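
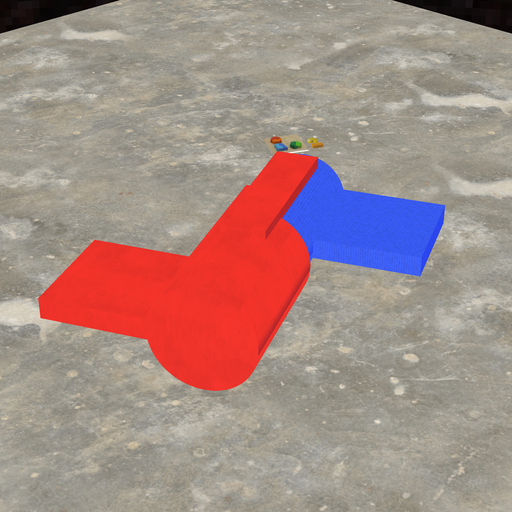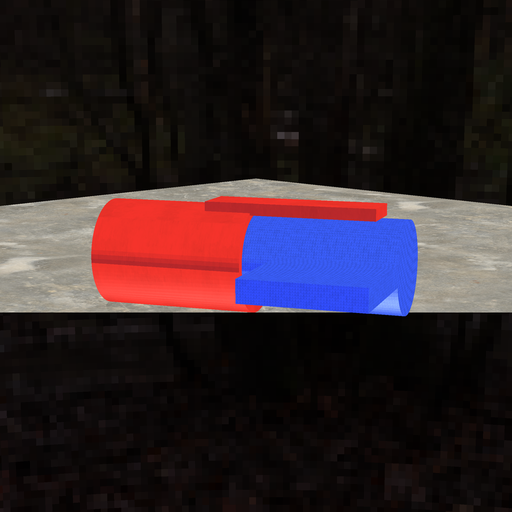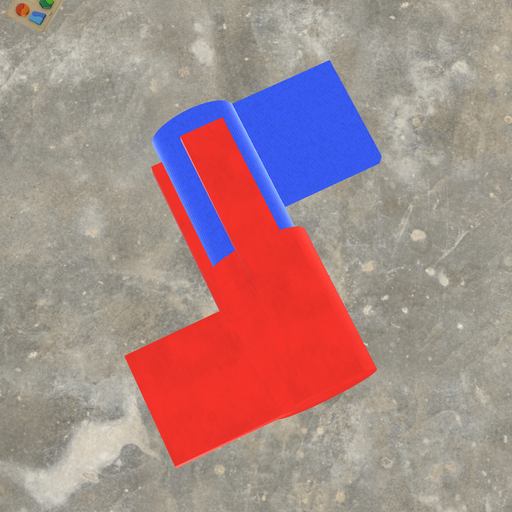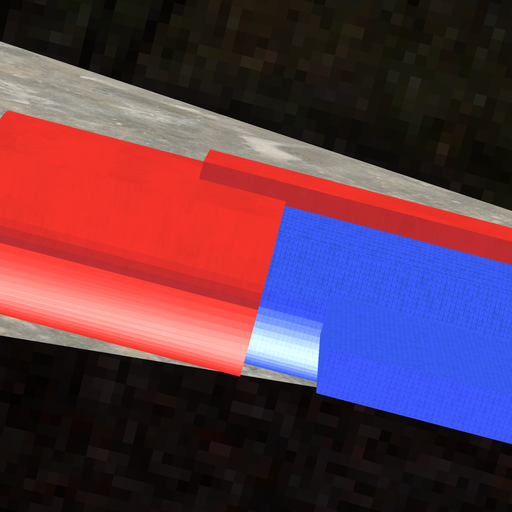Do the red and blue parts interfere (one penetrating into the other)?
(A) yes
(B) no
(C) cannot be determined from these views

(A) yes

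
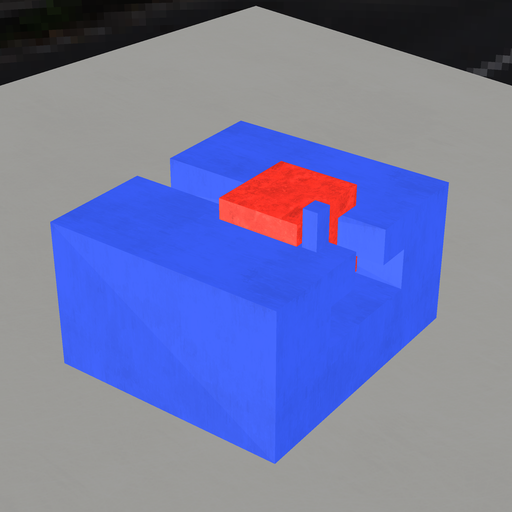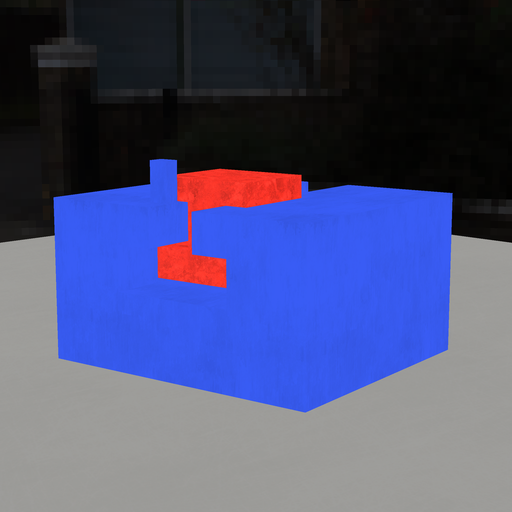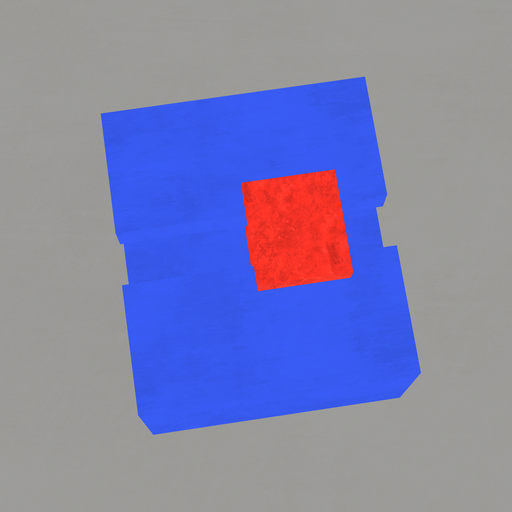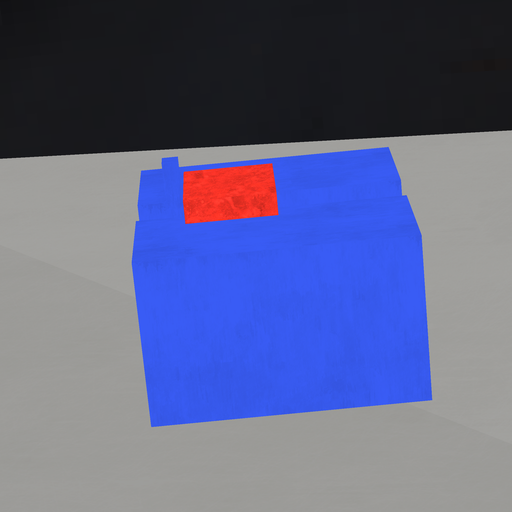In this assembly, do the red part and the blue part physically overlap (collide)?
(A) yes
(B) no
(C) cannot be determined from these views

(B) no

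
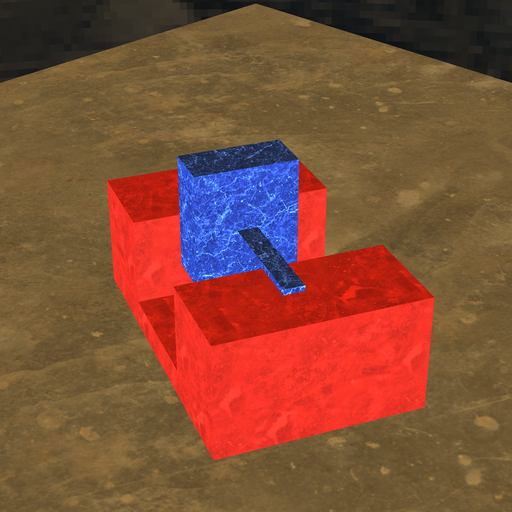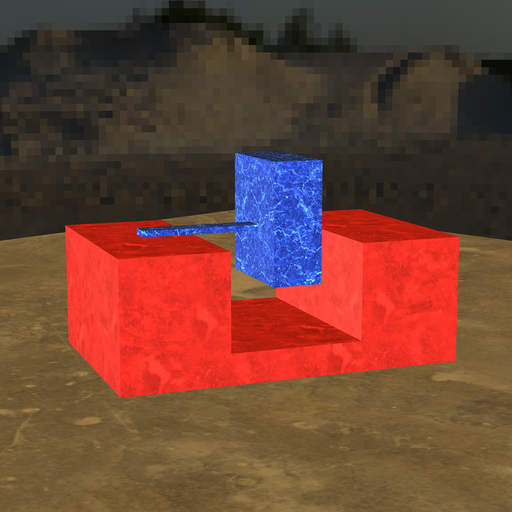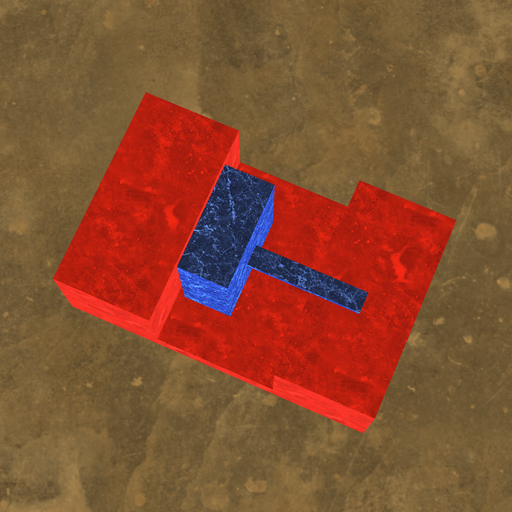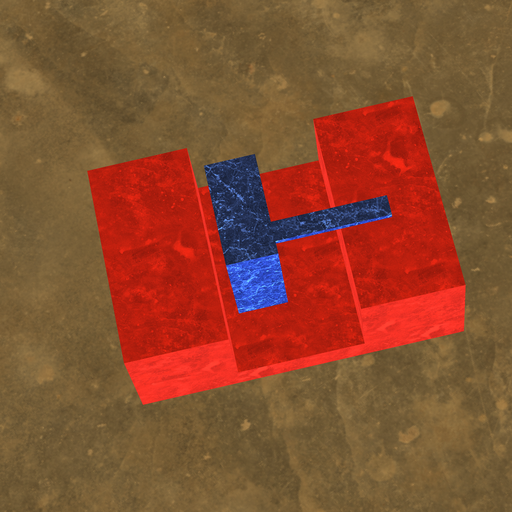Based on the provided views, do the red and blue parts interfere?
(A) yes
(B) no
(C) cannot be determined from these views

(B) no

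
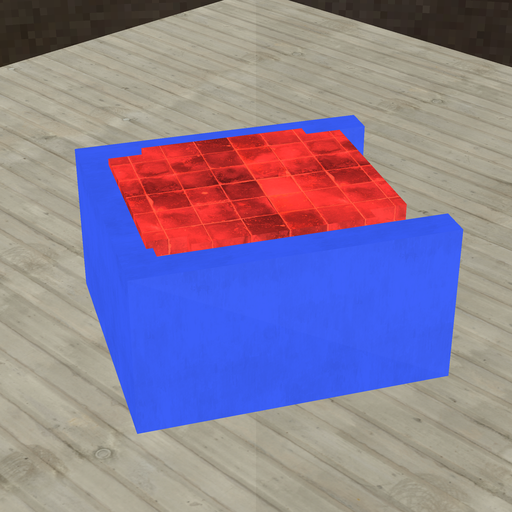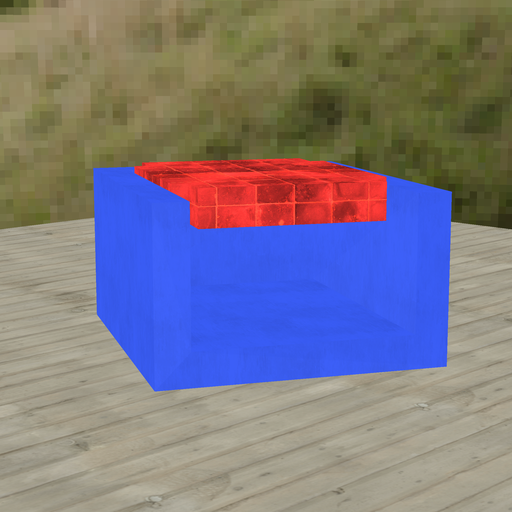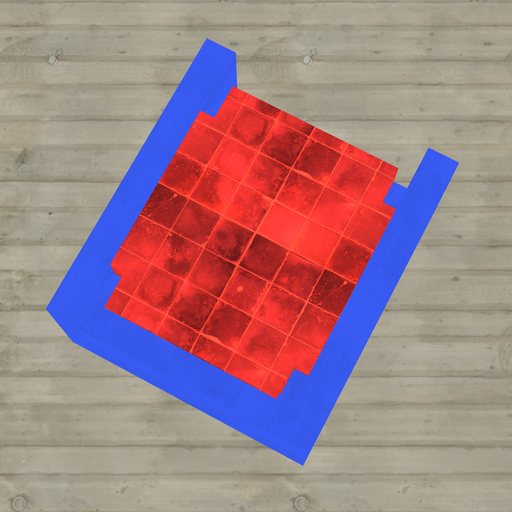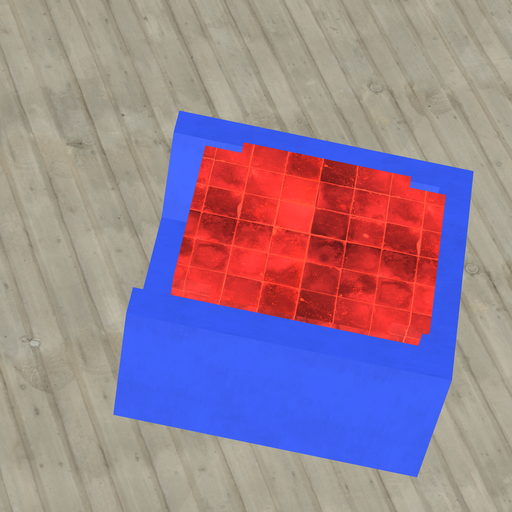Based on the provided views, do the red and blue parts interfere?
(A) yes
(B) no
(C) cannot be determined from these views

(A) yes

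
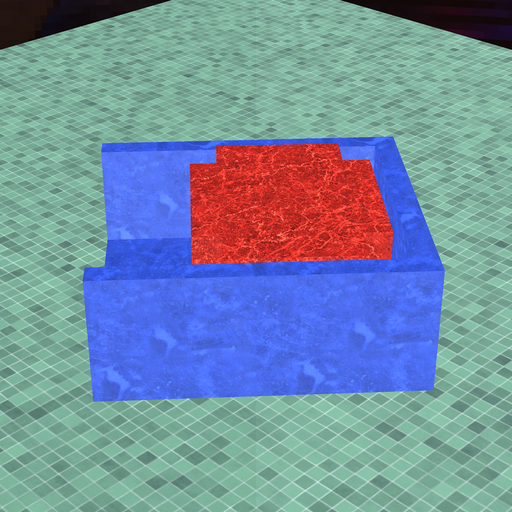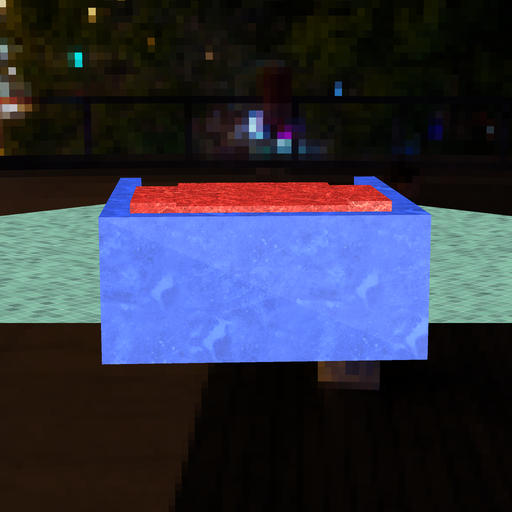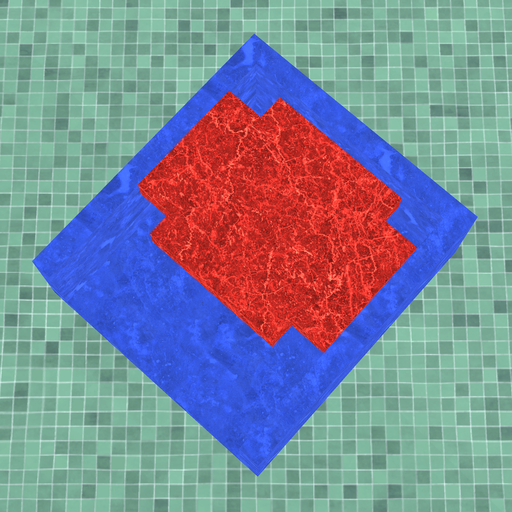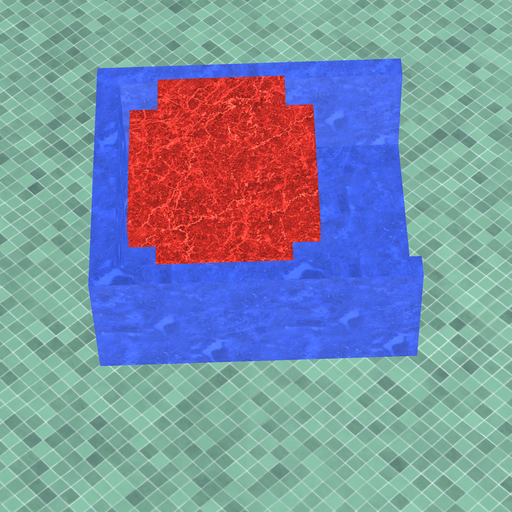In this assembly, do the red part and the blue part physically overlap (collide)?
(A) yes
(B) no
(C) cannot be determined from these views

(B) no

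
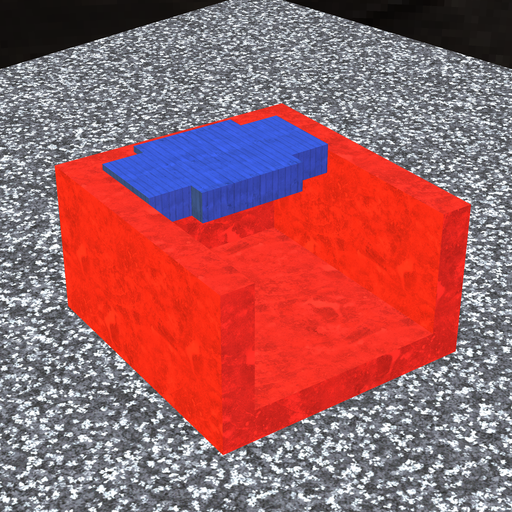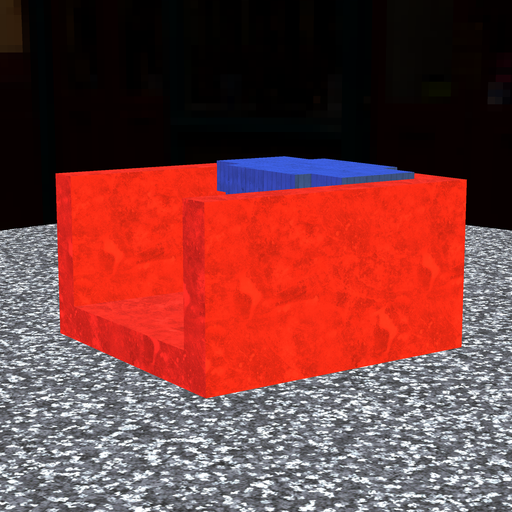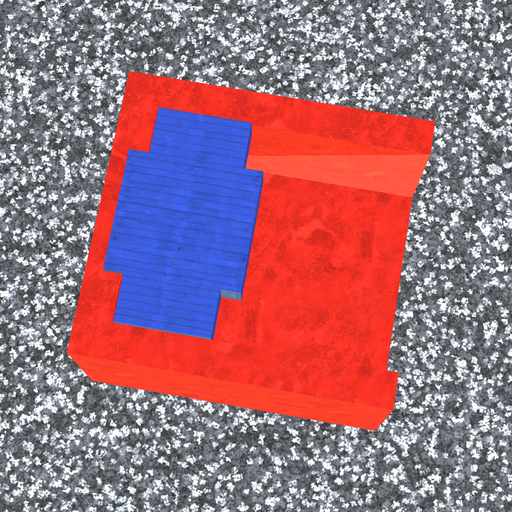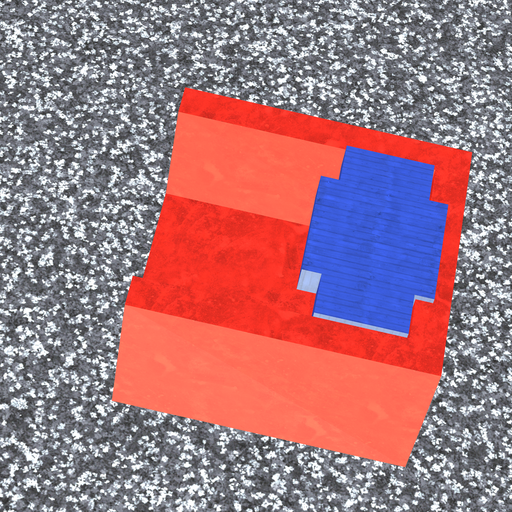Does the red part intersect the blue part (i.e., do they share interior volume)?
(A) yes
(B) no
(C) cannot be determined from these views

(A) yes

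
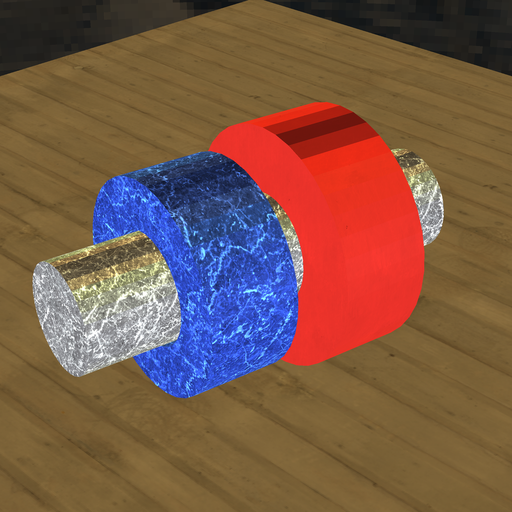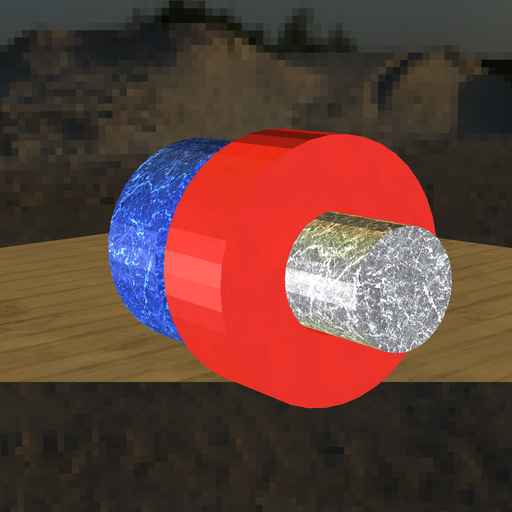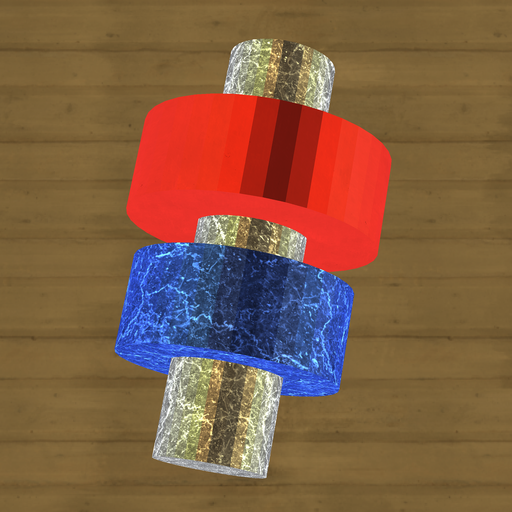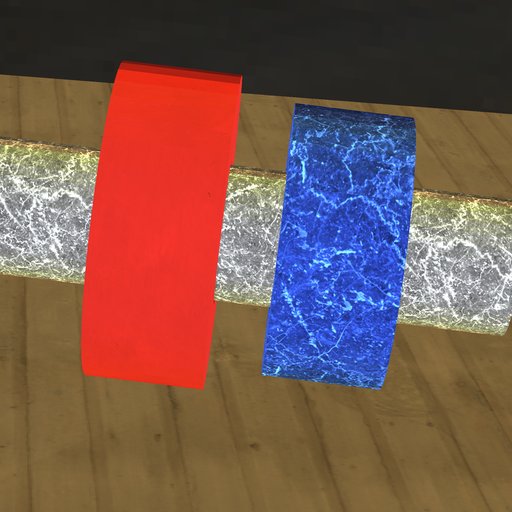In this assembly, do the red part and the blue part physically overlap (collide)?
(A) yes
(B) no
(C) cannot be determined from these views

(B) no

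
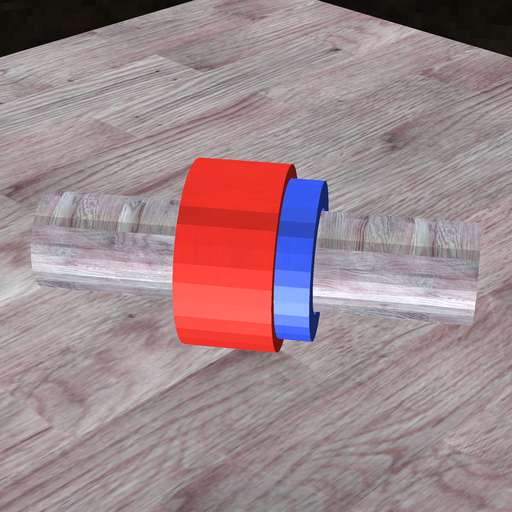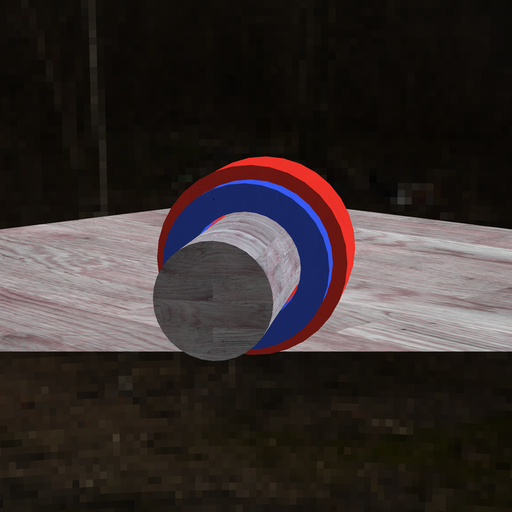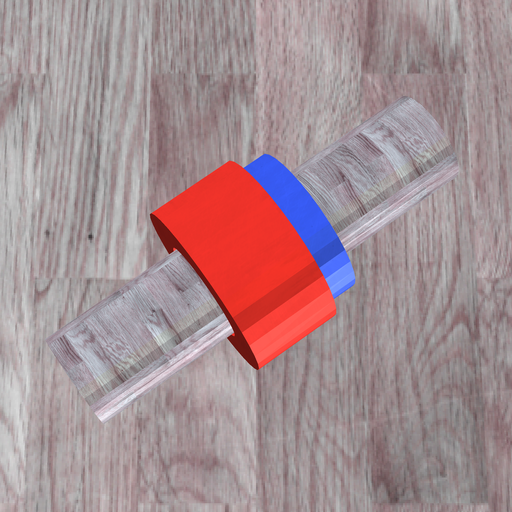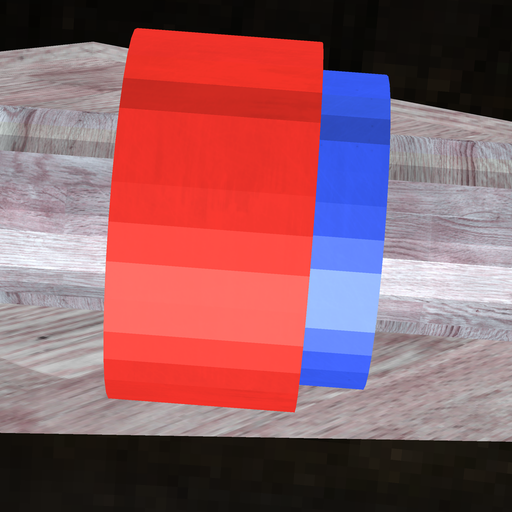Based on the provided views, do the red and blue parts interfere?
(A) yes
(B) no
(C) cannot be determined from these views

(A) yes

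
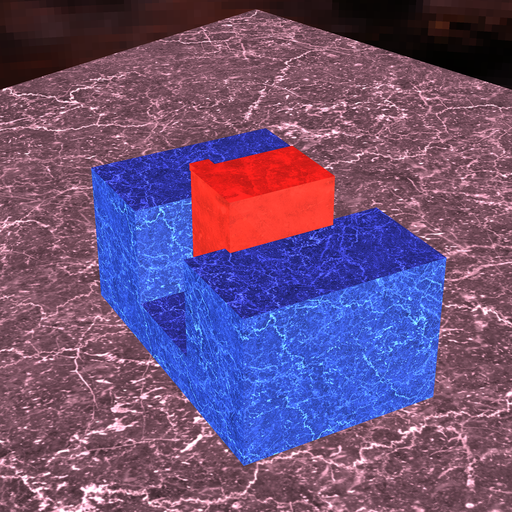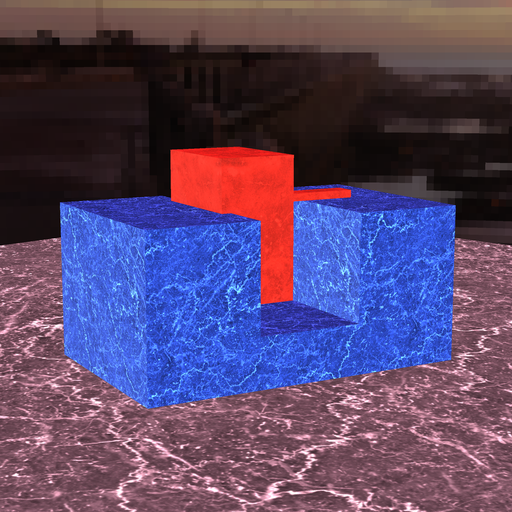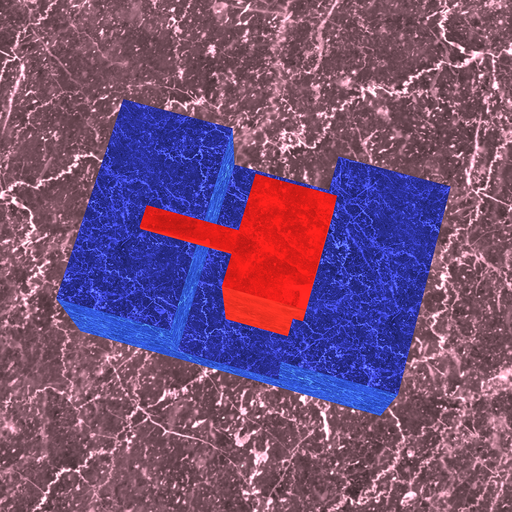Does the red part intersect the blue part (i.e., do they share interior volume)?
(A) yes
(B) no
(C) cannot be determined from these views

(A) yes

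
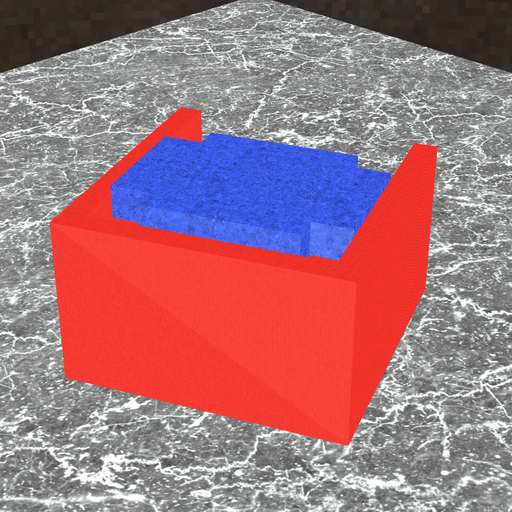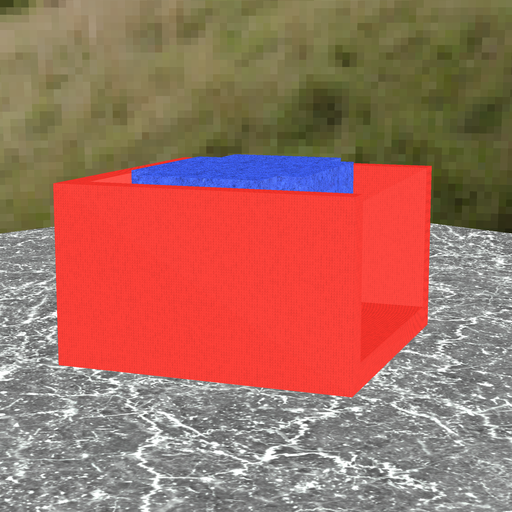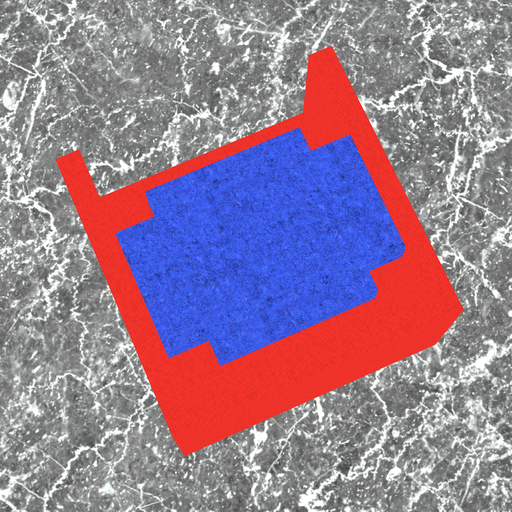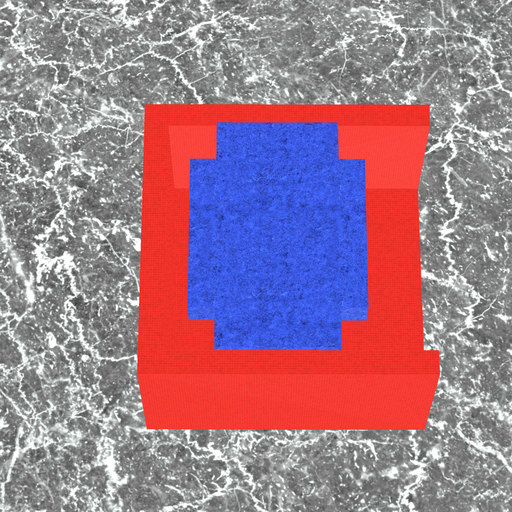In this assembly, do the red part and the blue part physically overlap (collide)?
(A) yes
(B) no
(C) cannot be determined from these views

(B) no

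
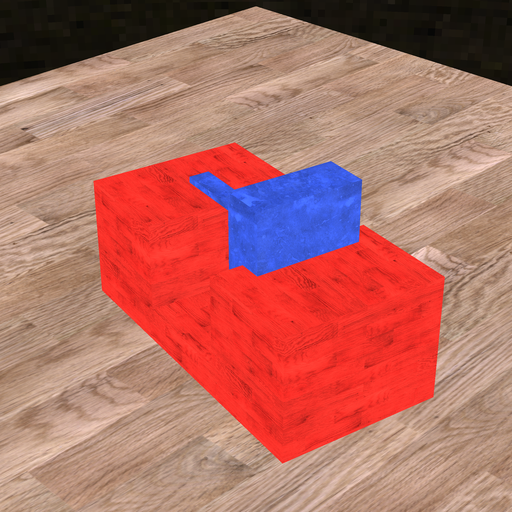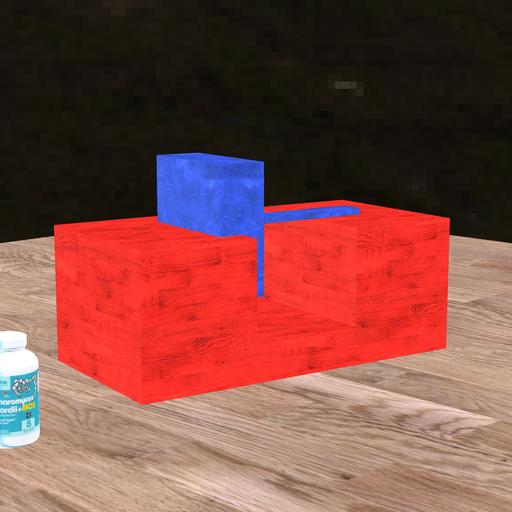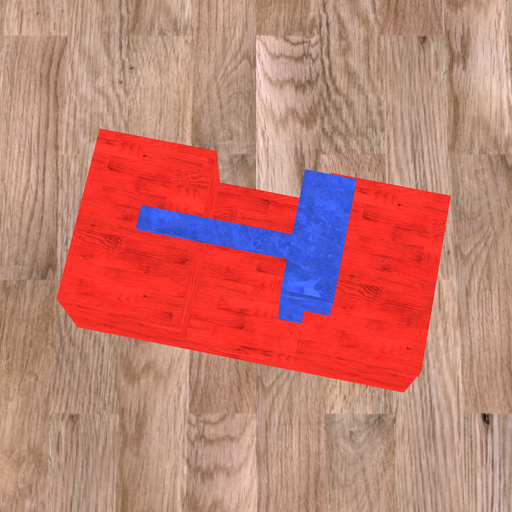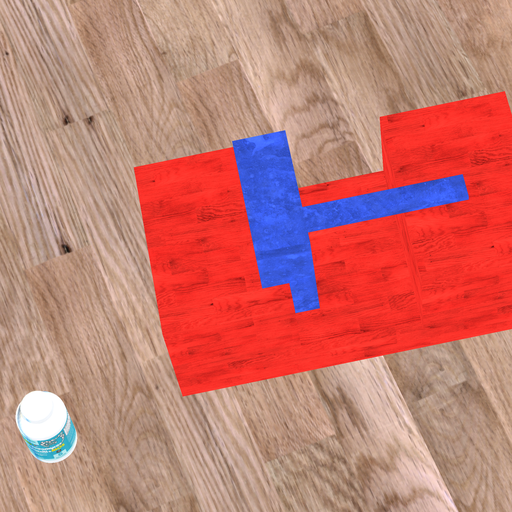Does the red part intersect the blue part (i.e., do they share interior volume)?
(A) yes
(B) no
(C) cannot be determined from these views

(A) yes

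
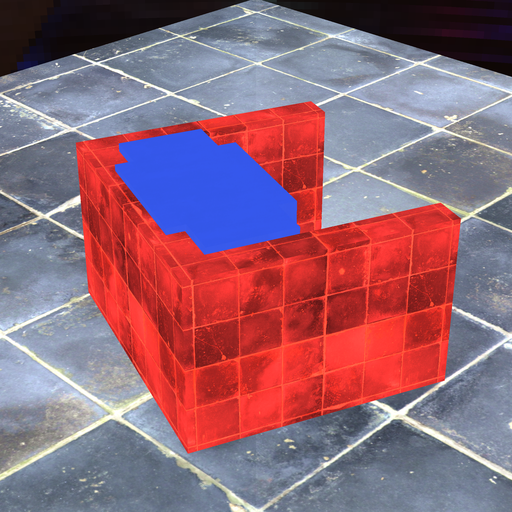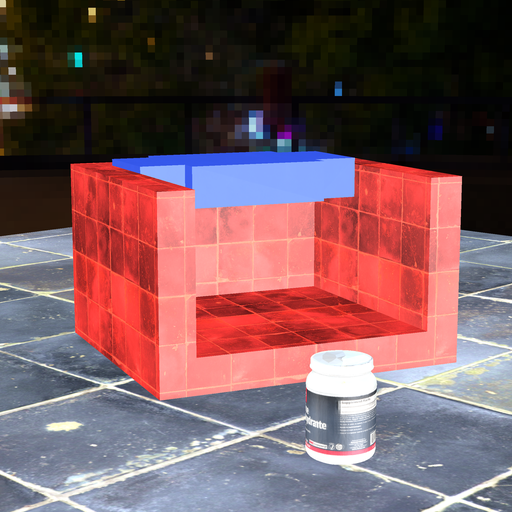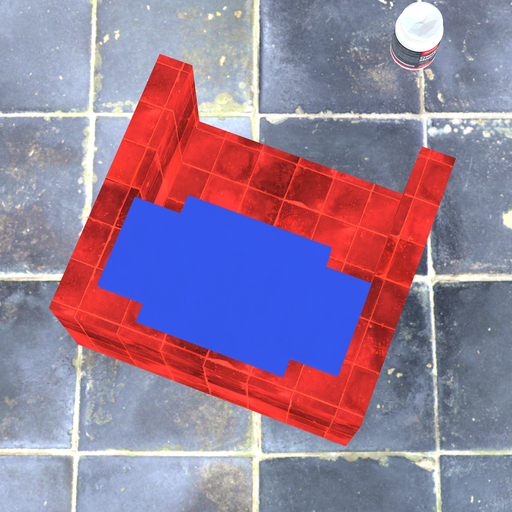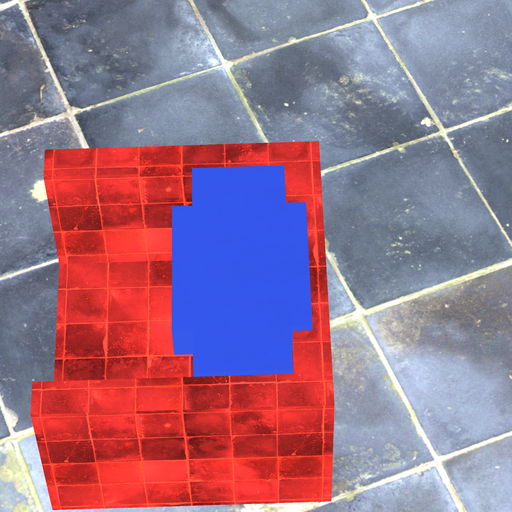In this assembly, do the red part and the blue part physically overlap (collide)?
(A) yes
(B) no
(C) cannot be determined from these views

(A) yes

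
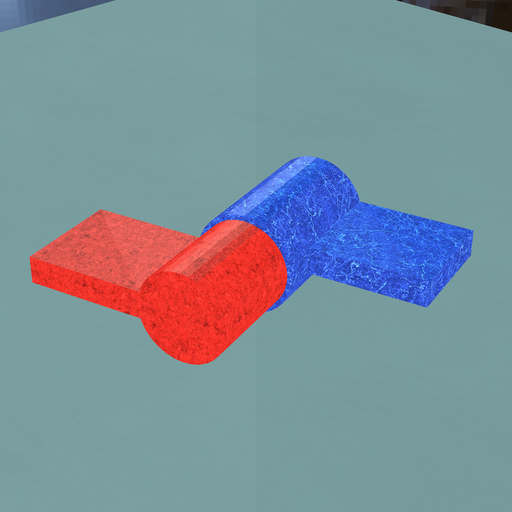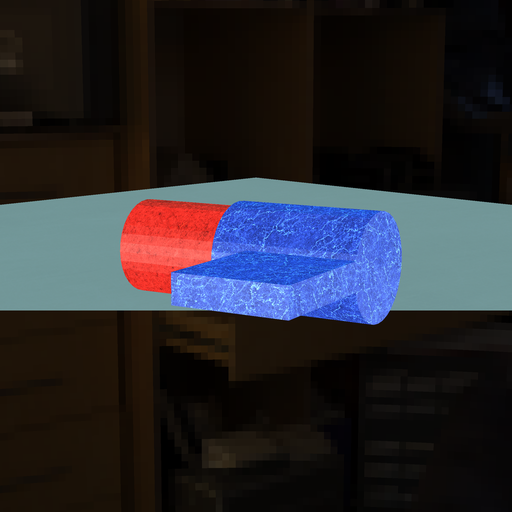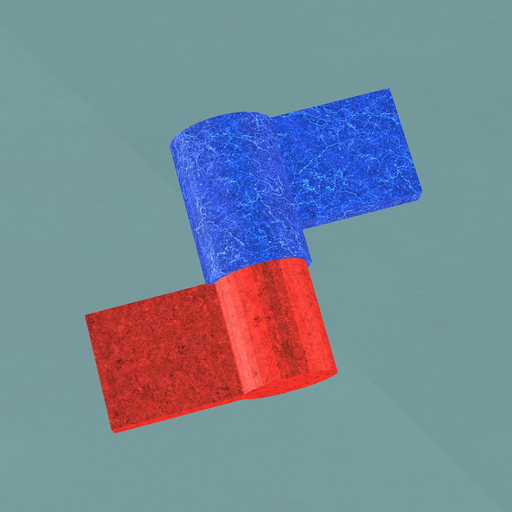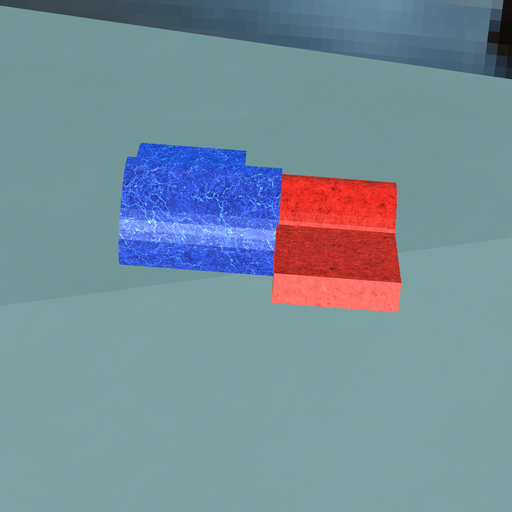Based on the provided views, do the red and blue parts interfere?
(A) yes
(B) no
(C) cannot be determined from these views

(A) yes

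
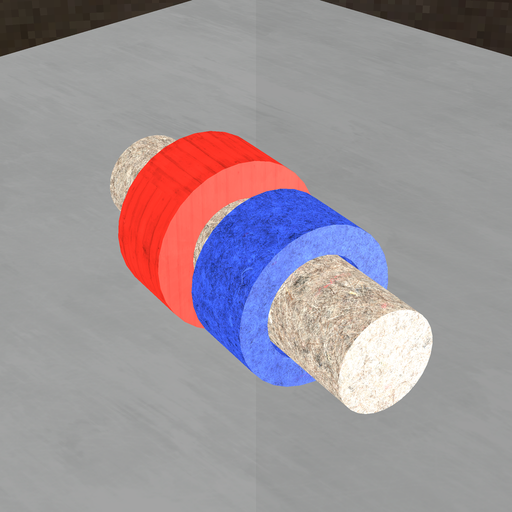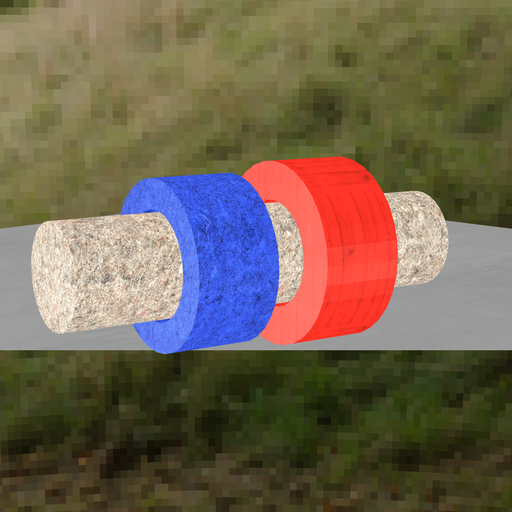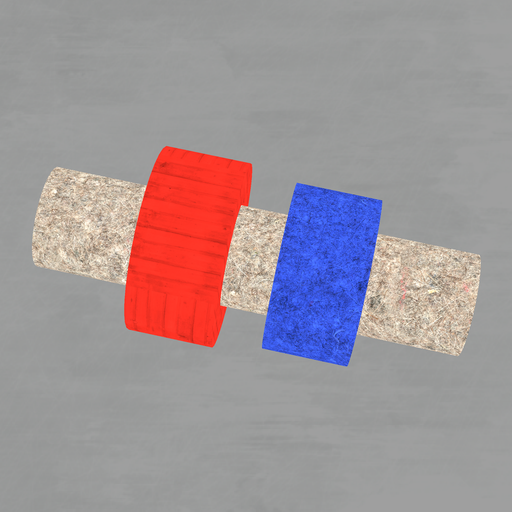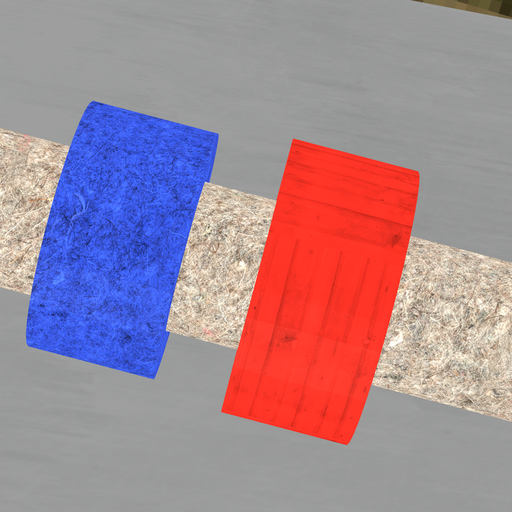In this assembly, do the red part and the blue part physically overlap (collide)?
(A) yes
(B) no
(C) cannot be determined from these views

(B) no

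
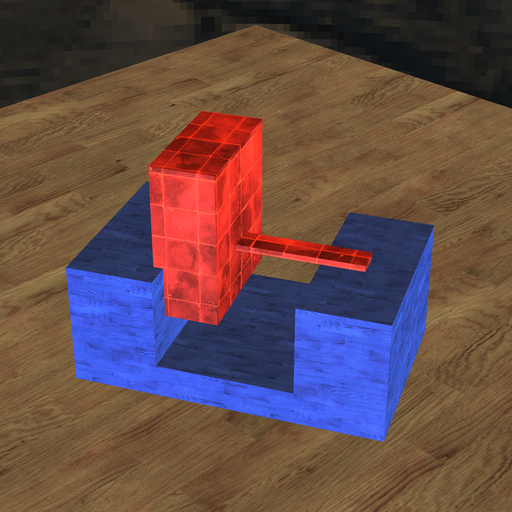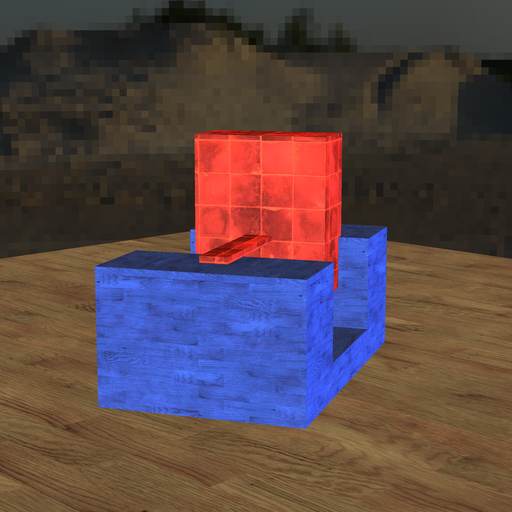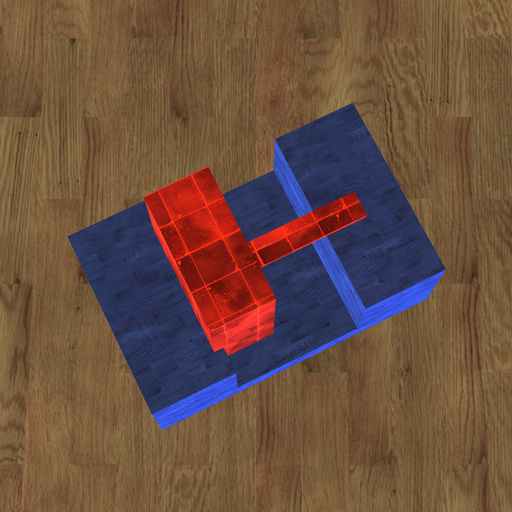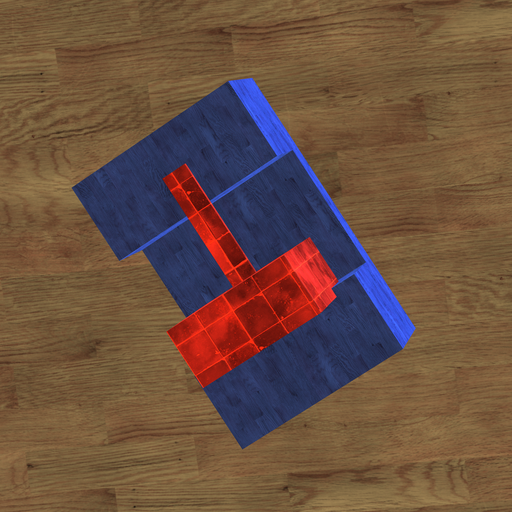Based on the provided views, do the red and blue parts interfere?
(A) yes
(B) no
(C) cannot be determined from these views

(A) yes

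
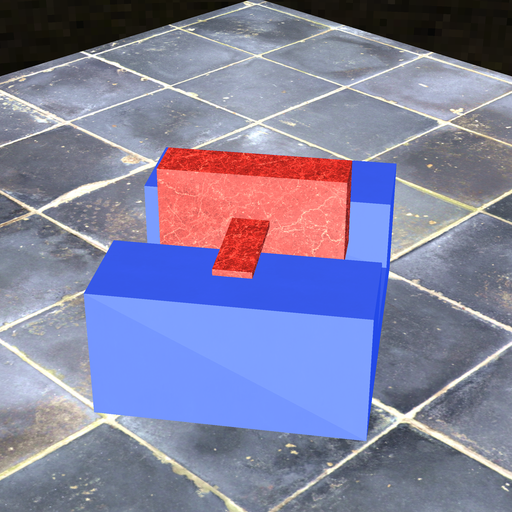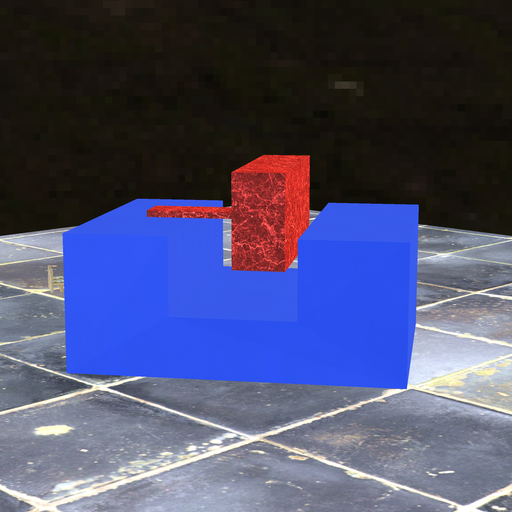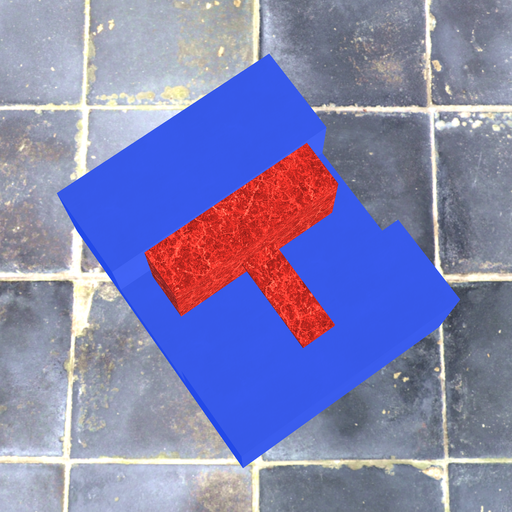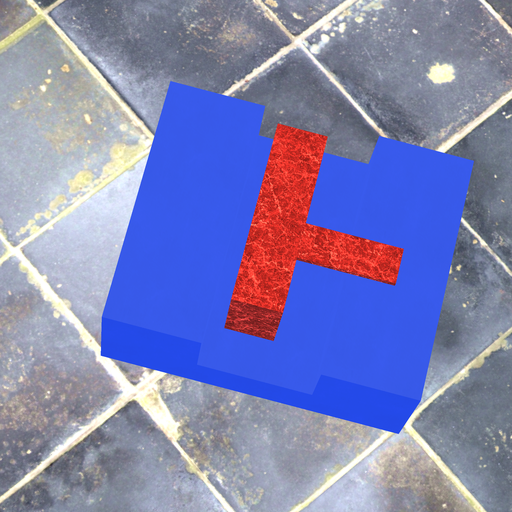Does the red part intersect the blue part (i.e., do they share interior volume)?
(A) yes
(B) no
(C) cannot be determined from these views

(B) no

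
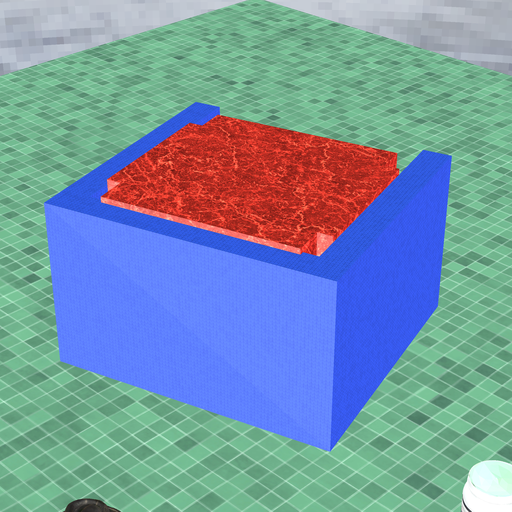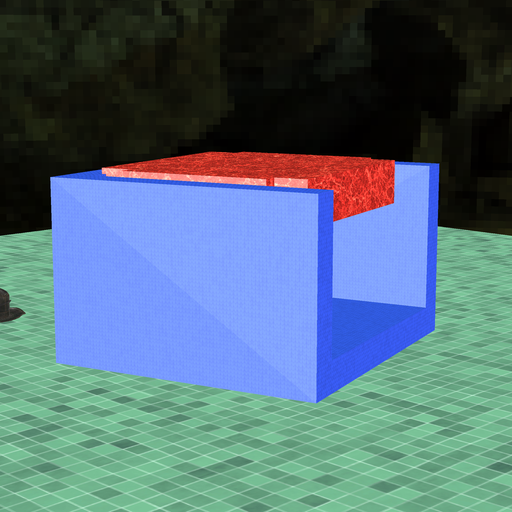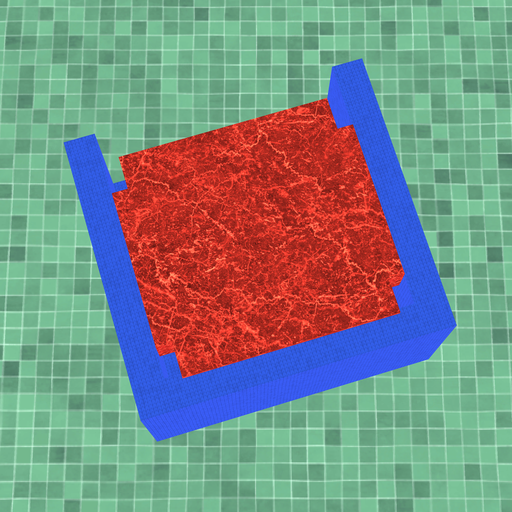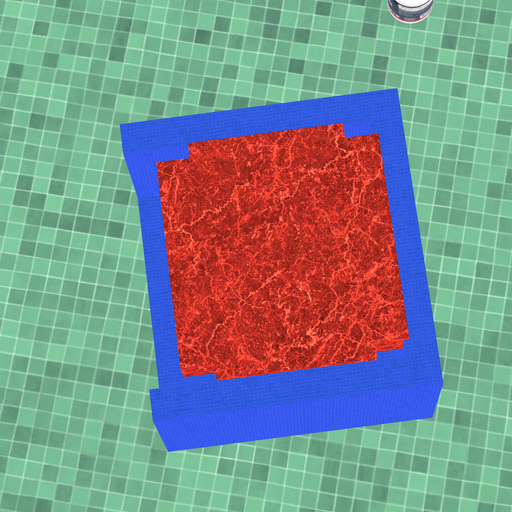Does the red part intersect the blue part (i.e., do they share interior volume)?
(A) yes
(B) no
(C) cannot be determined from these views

(A) yes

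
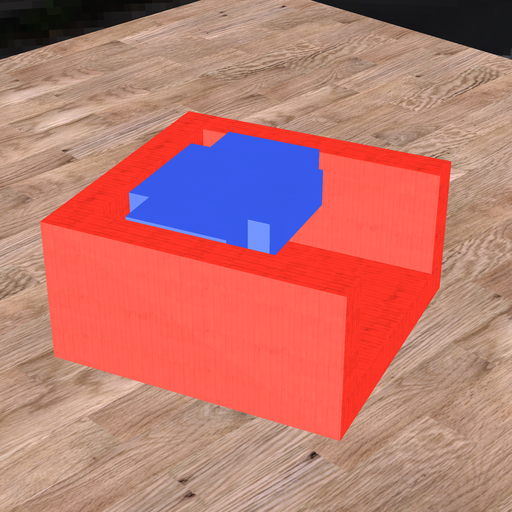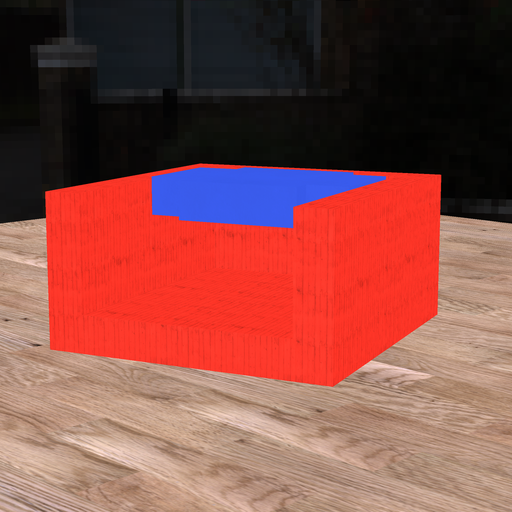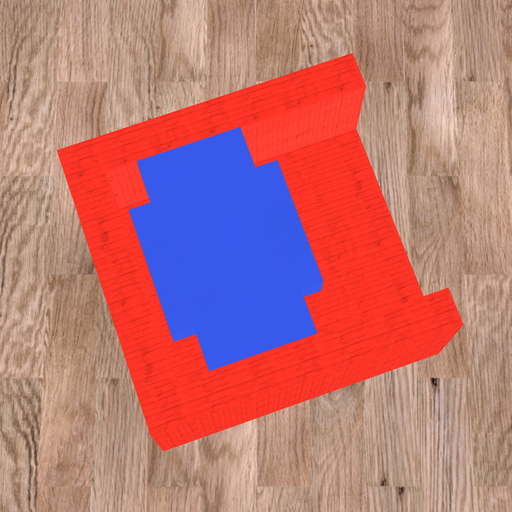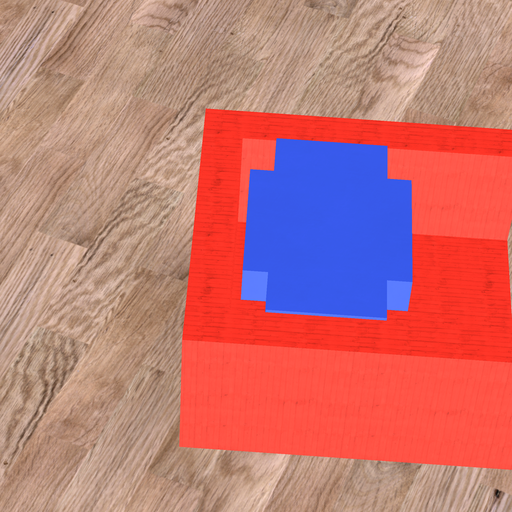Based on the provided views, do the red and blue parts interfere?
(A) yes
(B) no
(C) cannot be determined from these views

(B) no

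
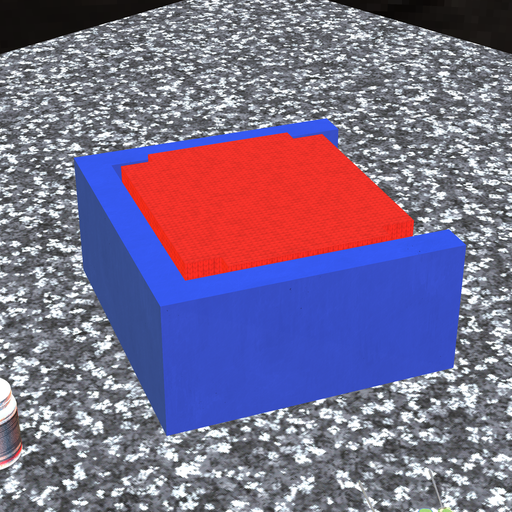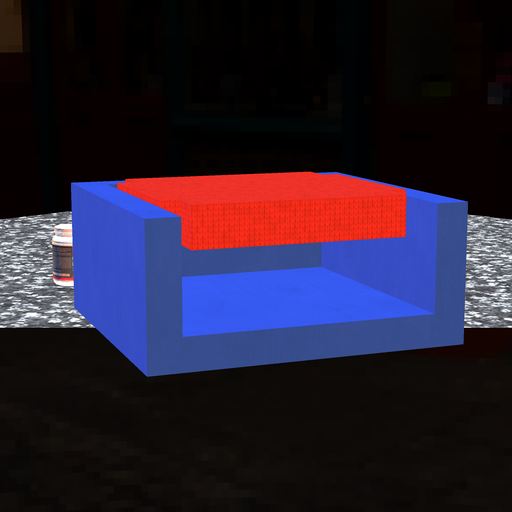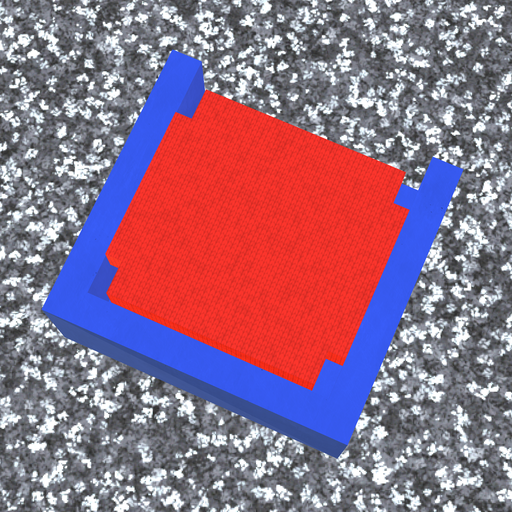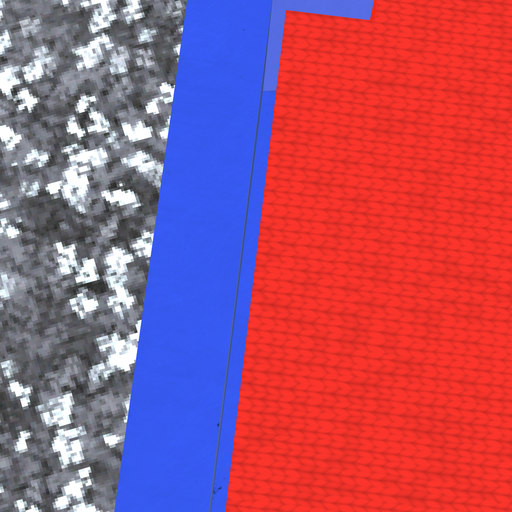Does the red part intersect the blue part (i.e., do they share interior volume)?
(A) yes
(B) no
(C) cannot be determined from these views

(B) no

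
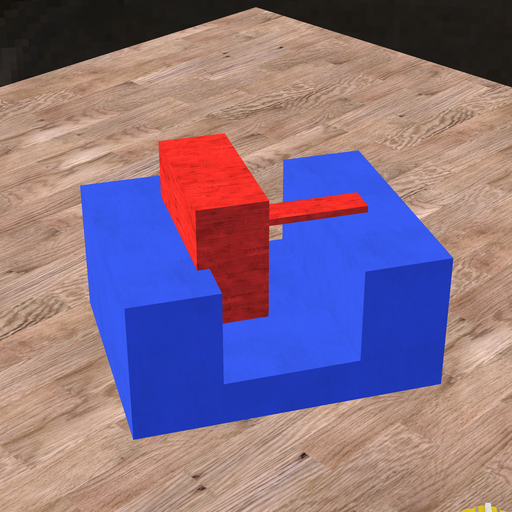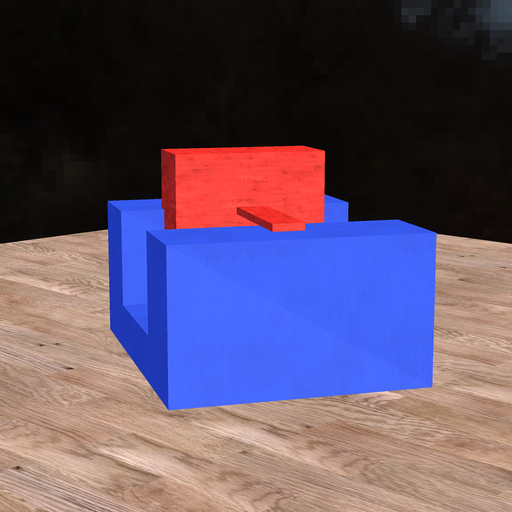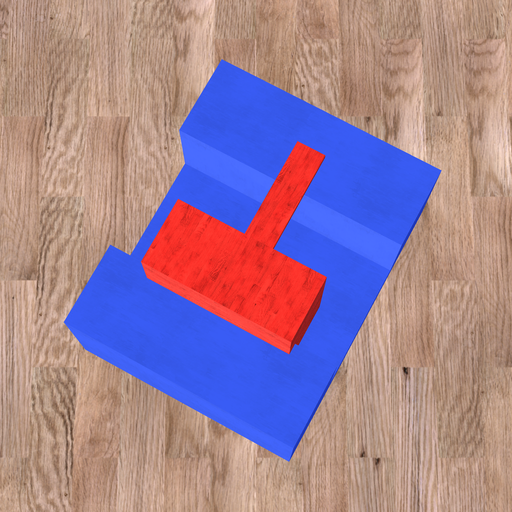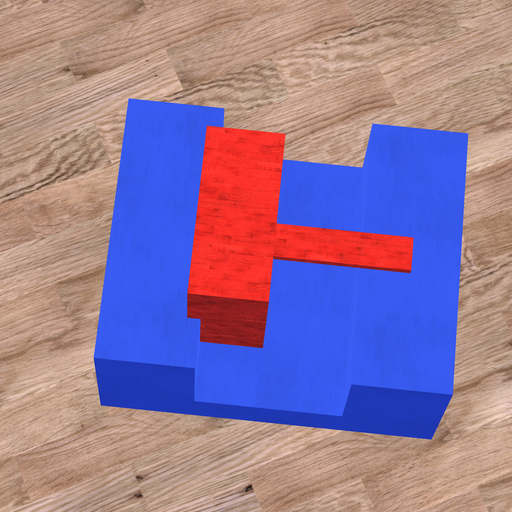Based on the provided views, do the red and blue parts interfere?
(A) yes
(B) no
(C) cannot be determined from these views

(A) yes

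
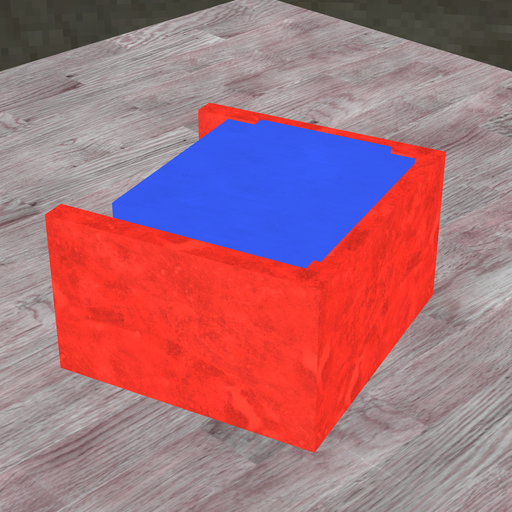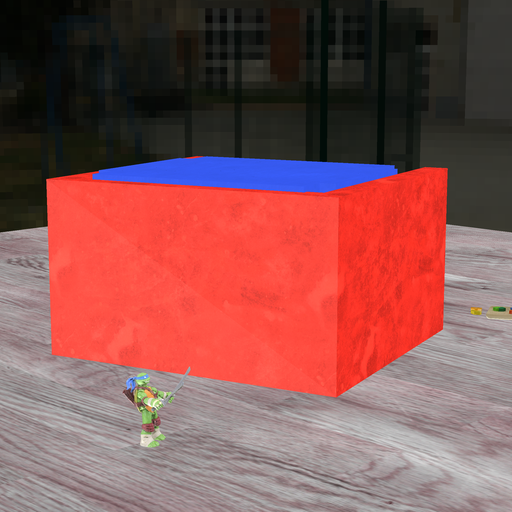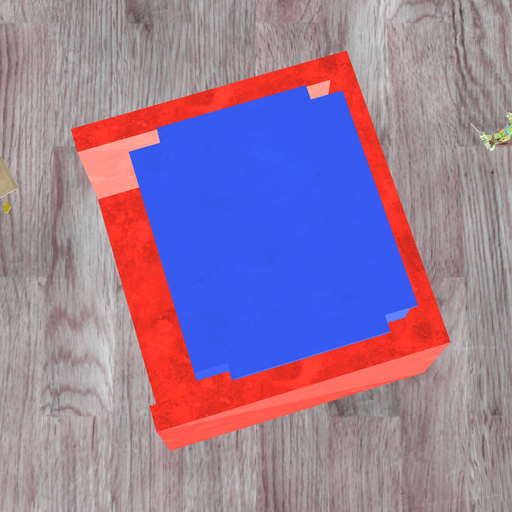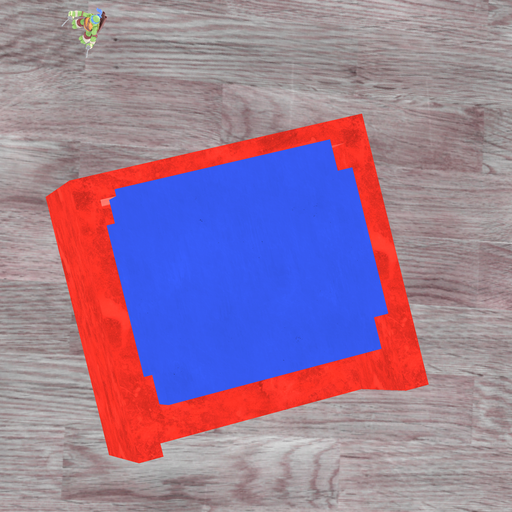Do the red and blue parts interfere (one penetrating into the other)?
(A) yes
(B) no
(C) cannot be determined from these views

(A) yes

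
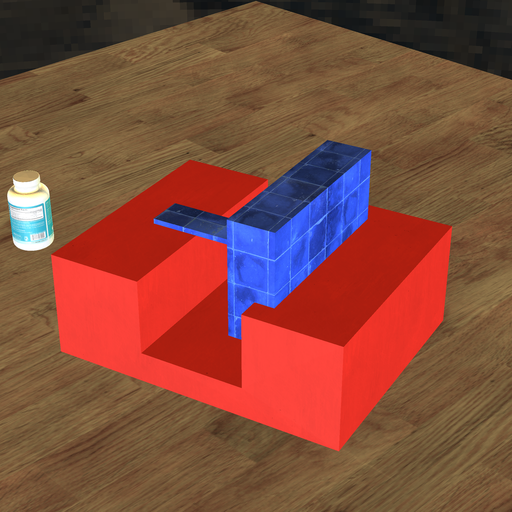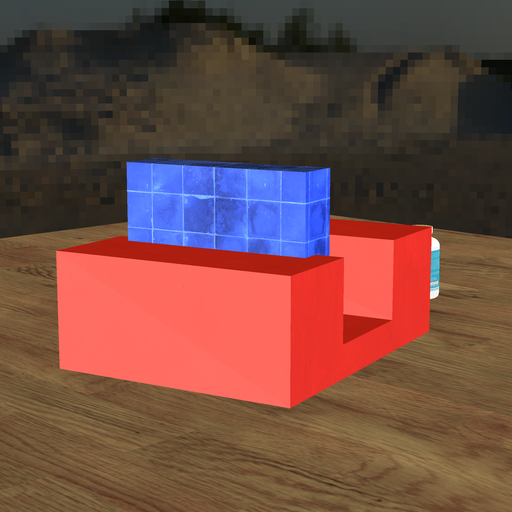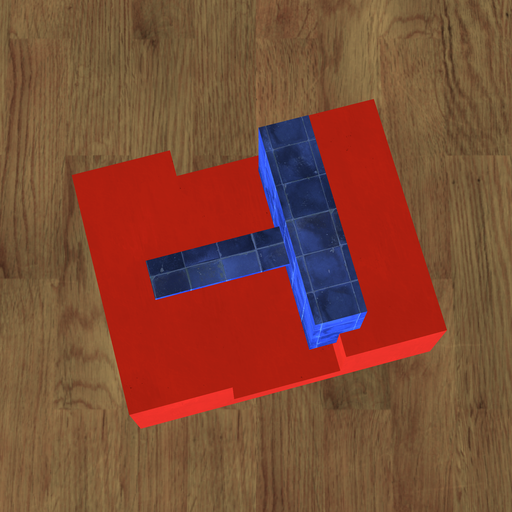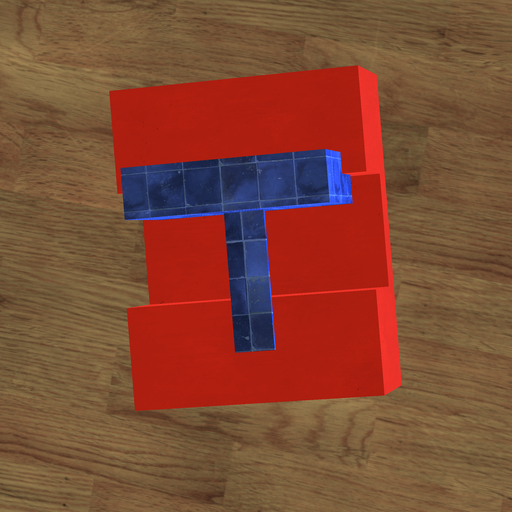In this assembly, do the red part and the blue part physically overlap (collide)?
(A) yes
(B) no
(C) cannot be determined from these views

(A) yes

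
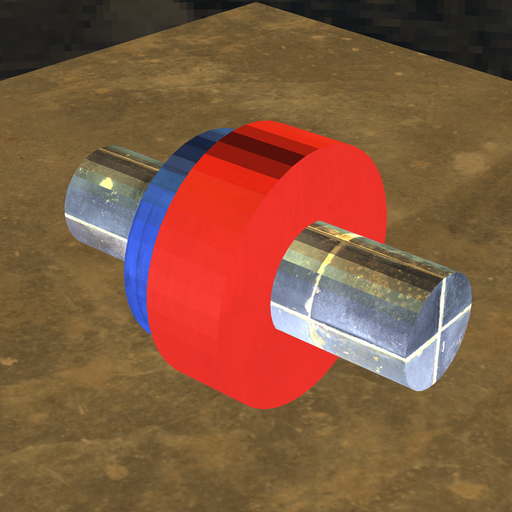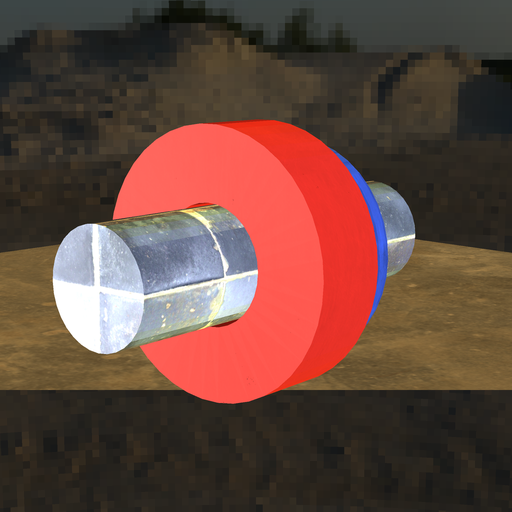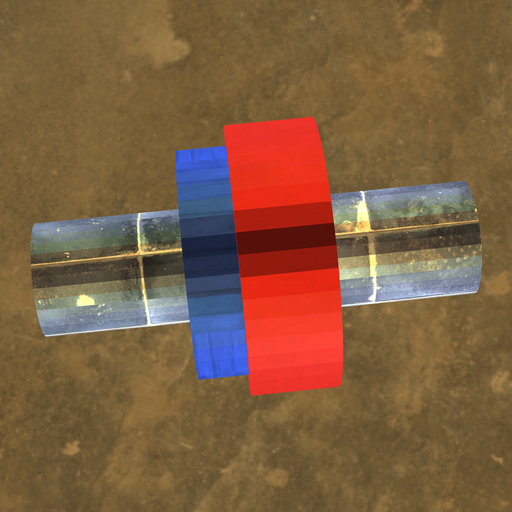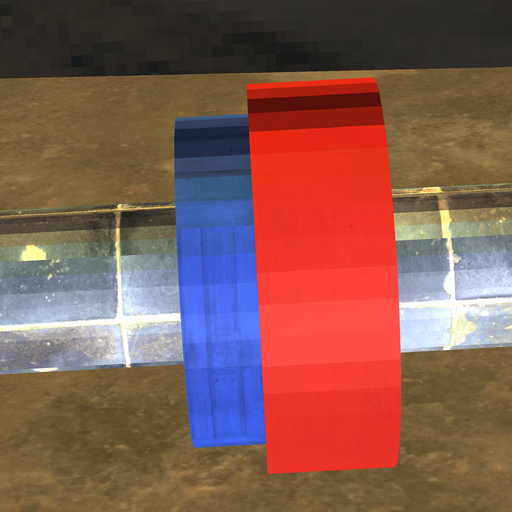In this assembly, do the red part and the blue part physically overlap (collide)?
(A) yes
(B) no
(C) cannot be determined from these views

(A) yes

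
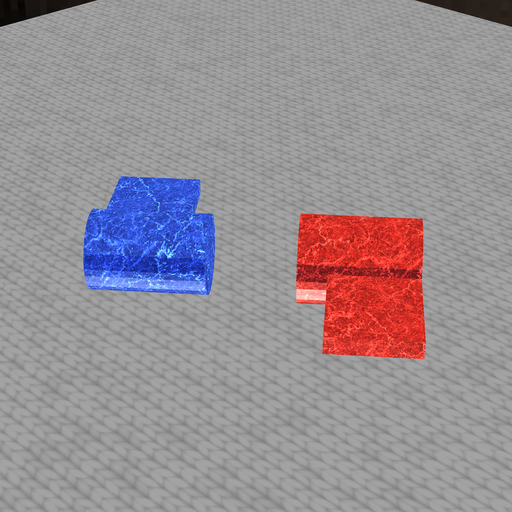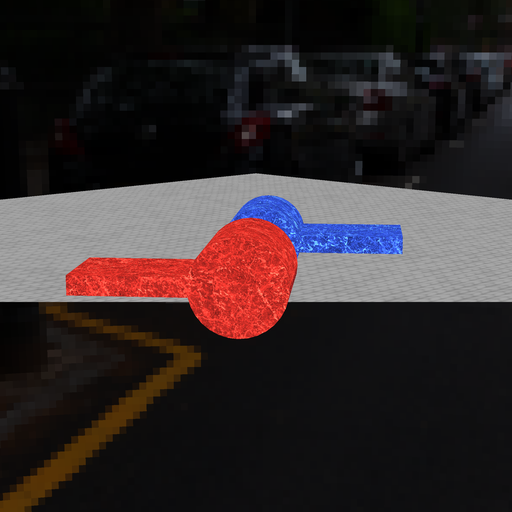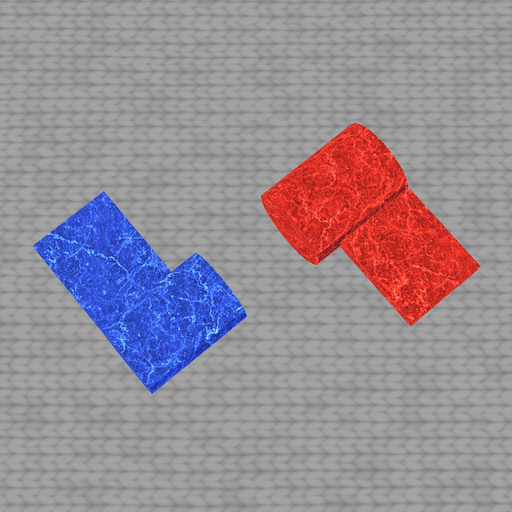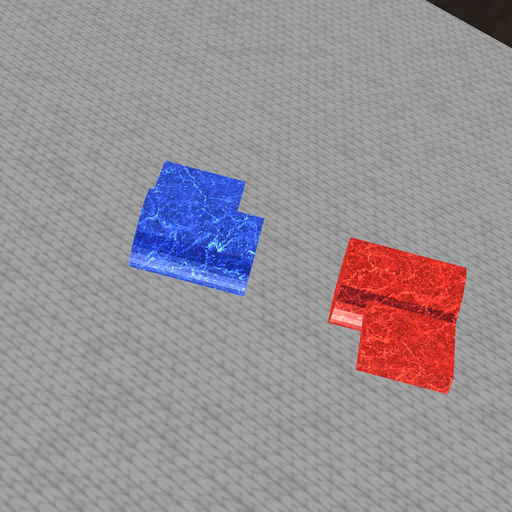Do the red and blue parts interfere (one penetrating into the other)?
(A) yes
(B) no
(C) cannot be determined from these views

(B) no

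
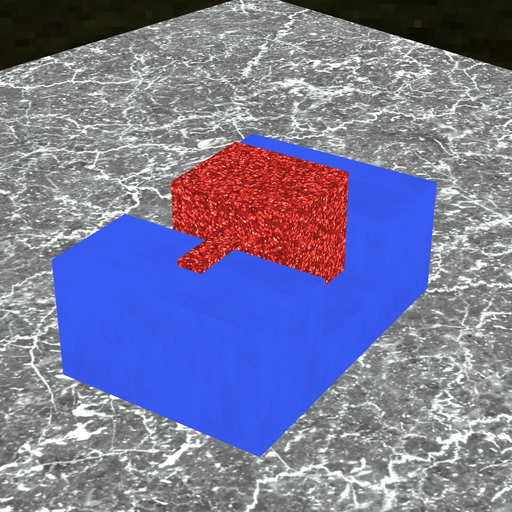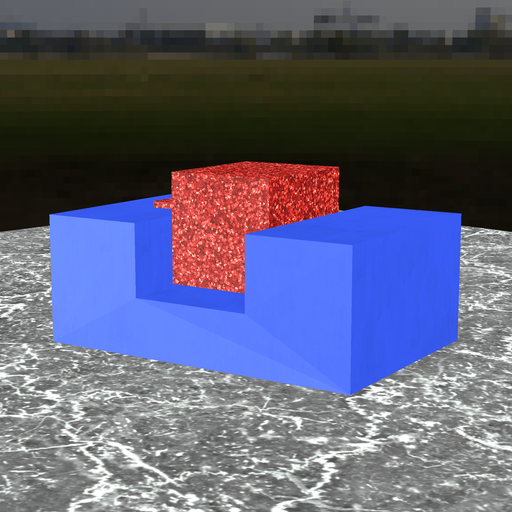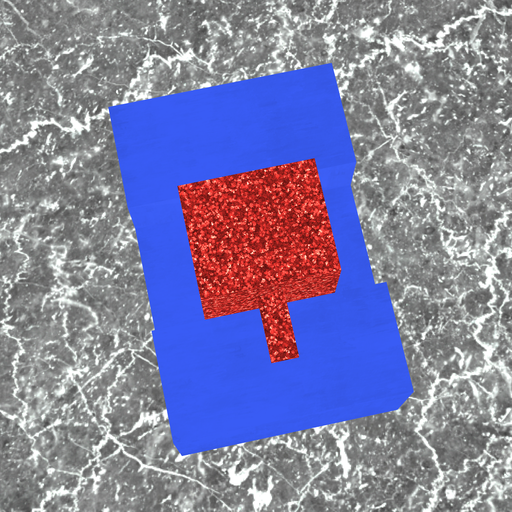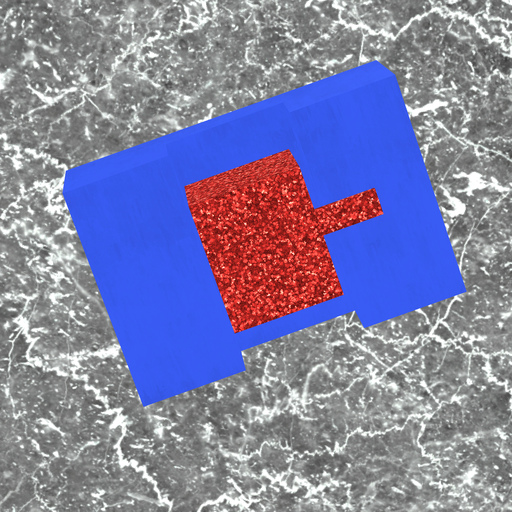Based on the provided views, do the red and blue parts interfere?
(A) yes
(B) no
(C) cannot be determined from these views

(B) no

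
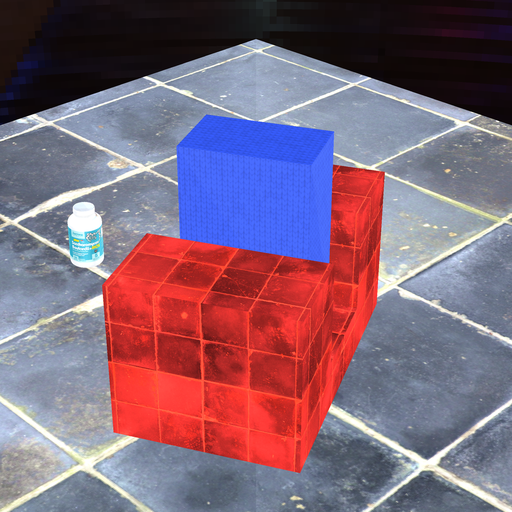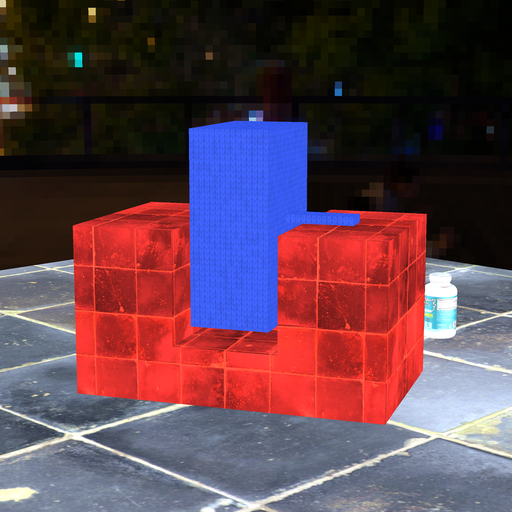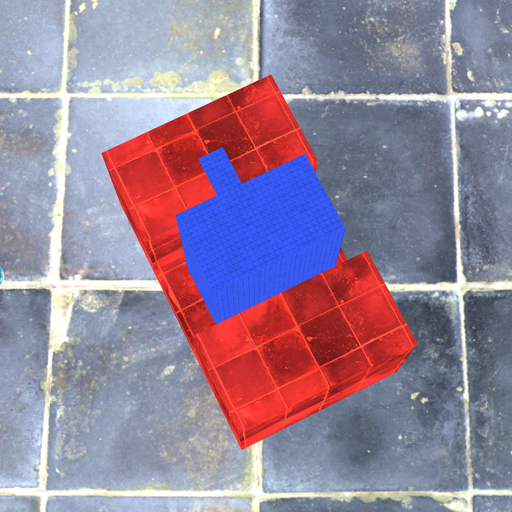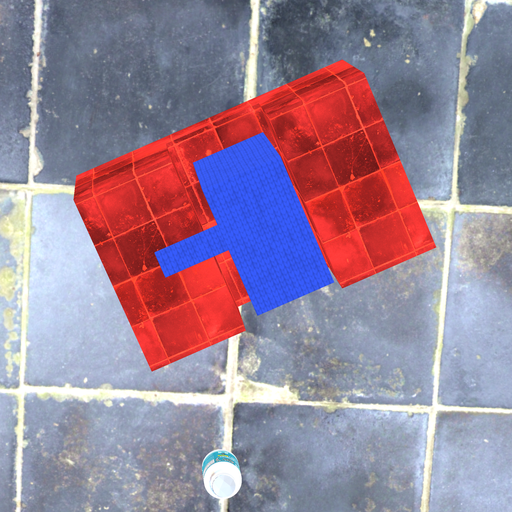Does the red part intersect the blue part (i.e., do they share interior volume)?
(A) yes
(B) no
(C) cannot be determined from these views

(B) no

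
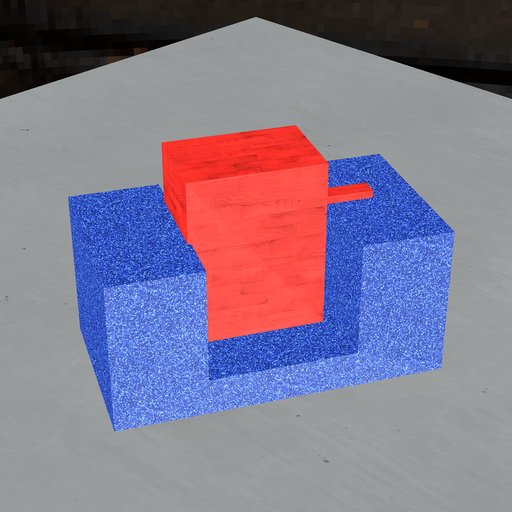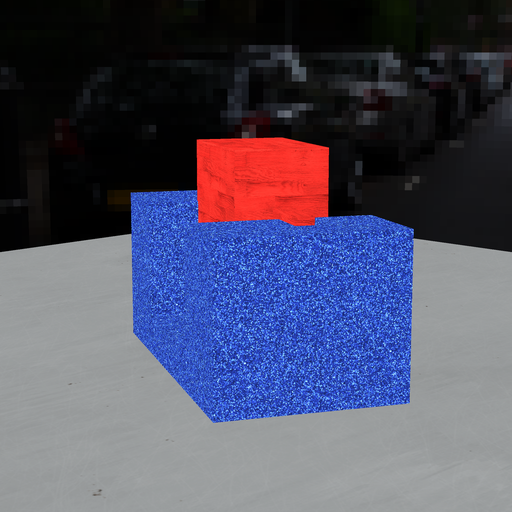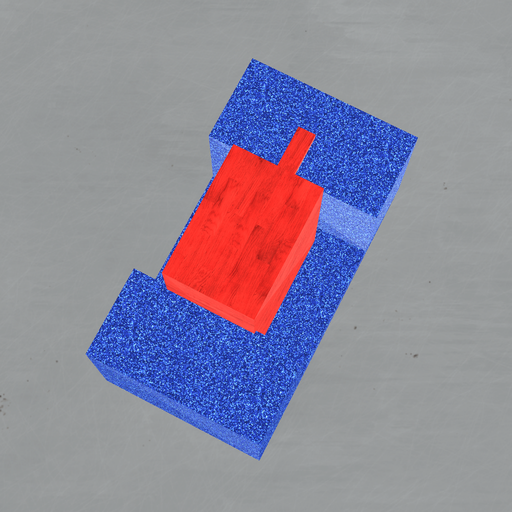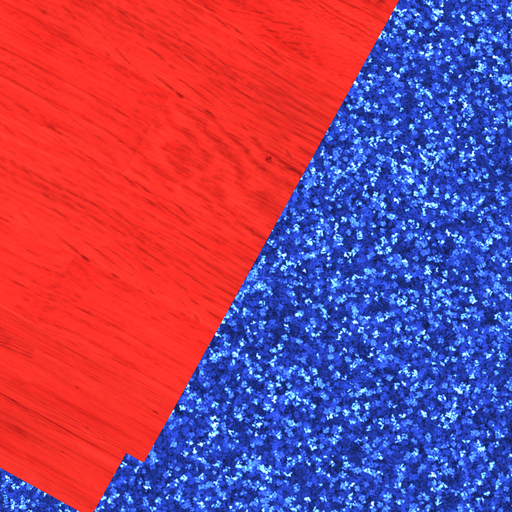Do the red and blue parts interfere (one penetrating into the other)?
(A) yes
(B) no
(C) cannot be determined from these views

(A) yes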